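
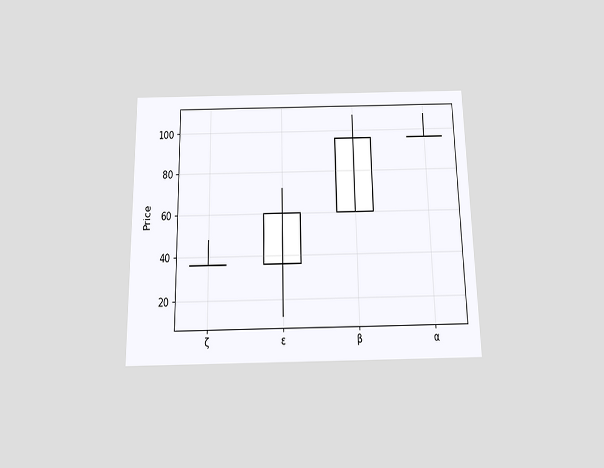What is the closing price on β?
The chart is viewed slightly from below. The β candle closes at 96.

96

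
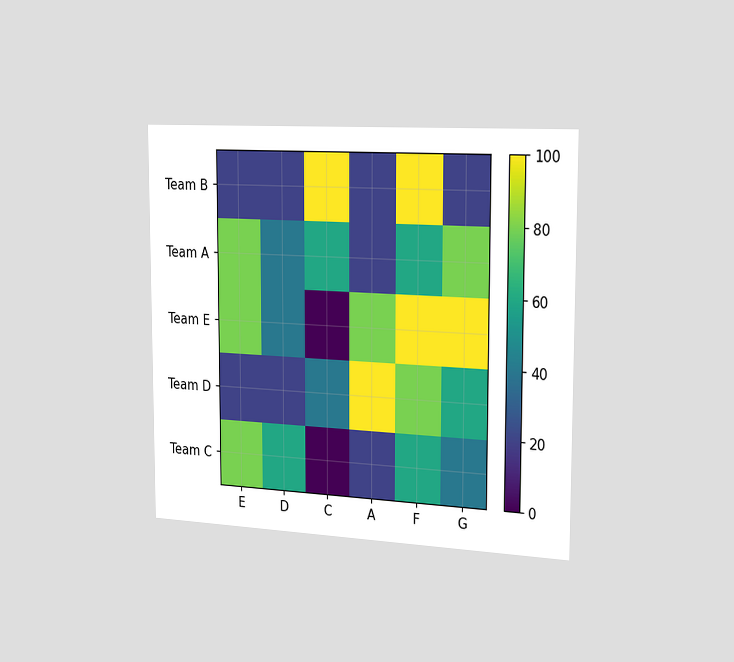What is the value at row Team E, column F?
The chart is viewed slightly from the right. Matching cell (Team E, F) against the colorbar gives 100.

100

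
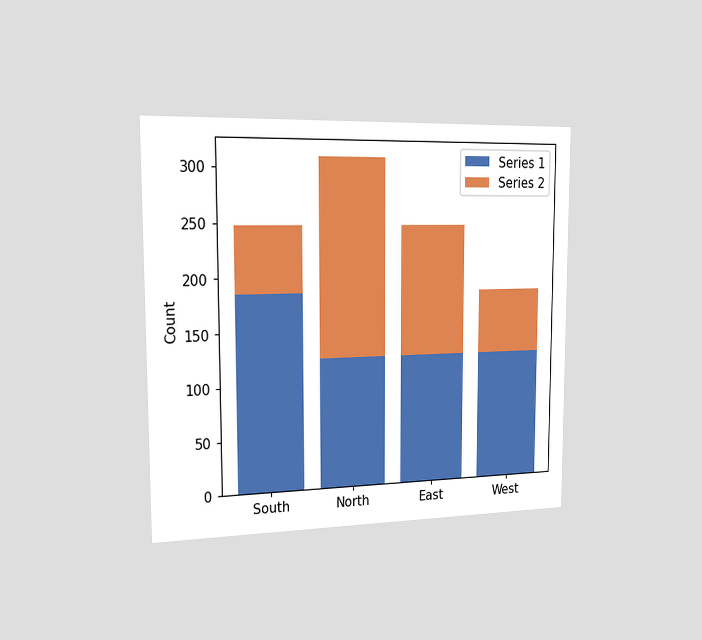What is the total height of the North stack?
310

The chart is viewed slightly from the left. The North stack's top reaches 310 on the y-axis.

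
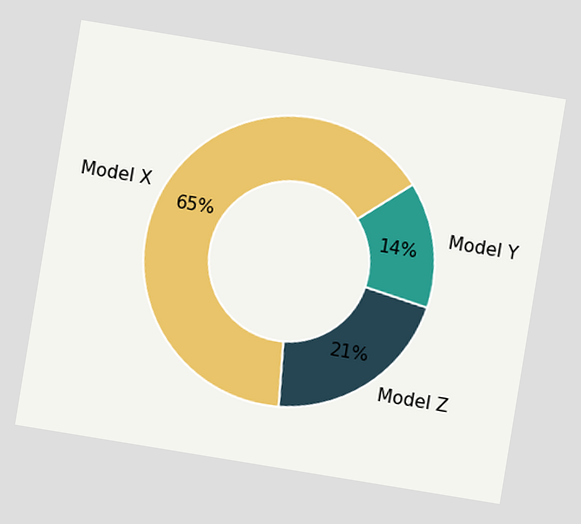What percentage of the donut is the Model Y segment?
14%

The chart is tilted about 9° clockwise. The Model Y segment takes up 14% of the ring.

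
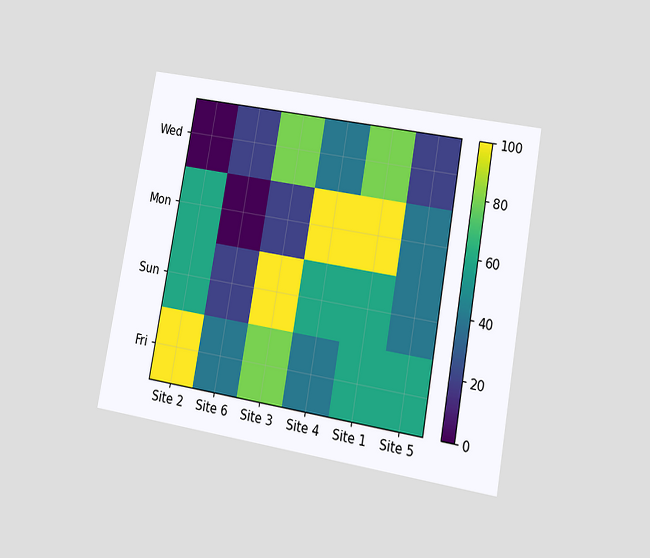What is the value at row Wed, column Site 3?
80

The chart is tilted about 10° clockwise and viewed at a slight angle. Matching cell (Wed, Site 3) against the colorbar gives 80.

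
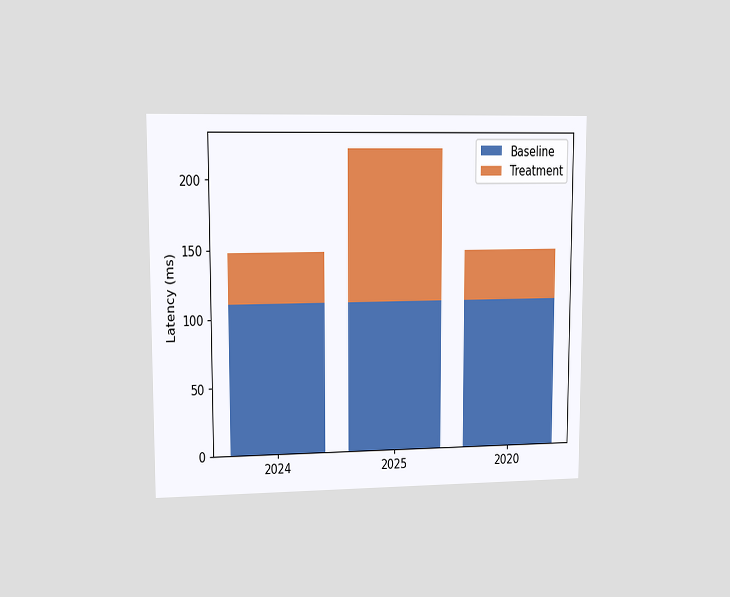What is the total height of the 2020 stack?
The chart is viewed at a slight angle. The 2020 stack's top reaches 148ms on the y-axis.

148ms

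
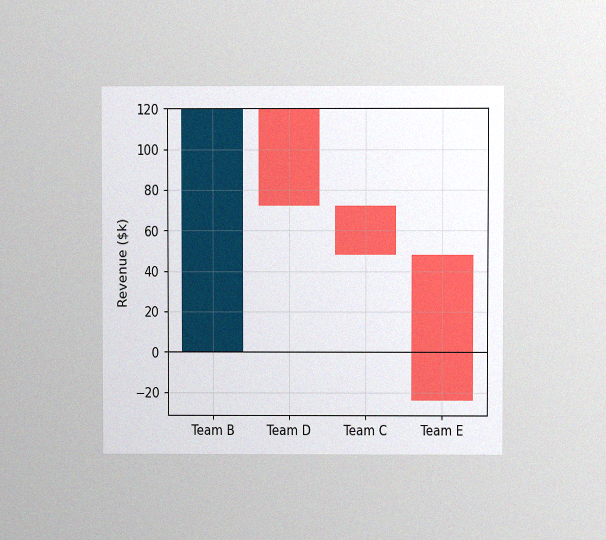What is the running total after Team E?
$-24k

The chart is viewed at a slight angle, with some photo noise. After Team E the running total reaches $-24k.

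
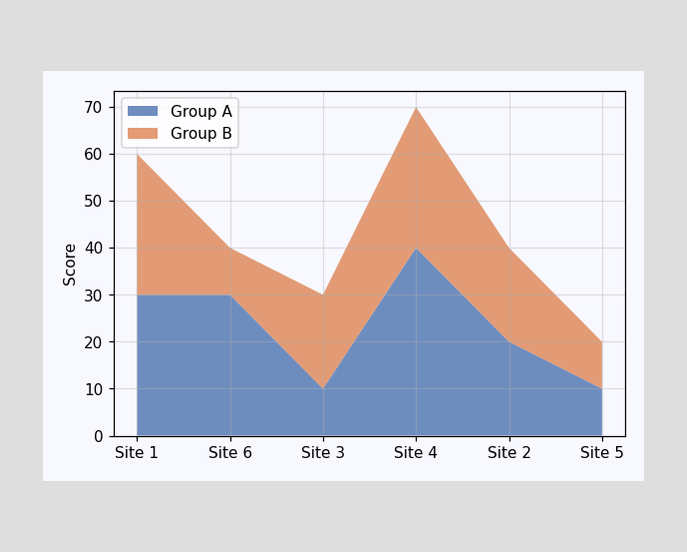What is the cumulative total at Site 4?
The stacked total at Site 4 reaches 70.

70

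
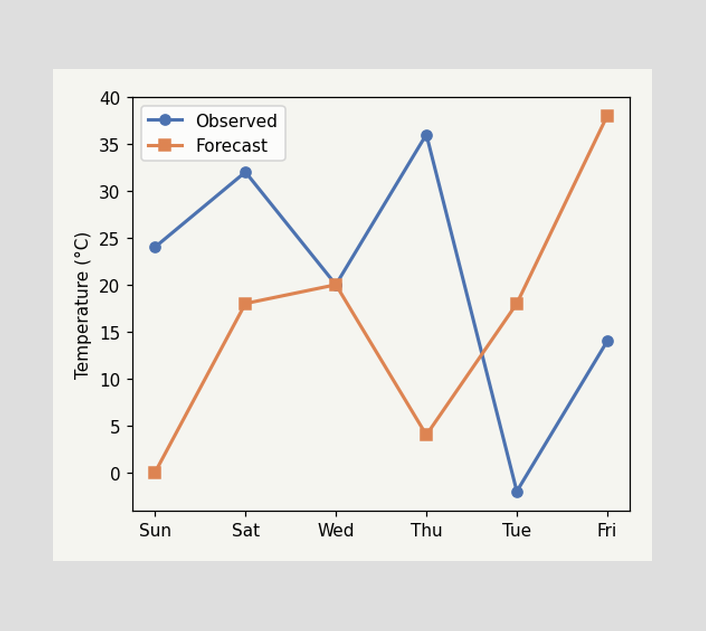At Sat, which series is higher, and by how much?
Observed, by 14°C

At Sat, Observed sits above the other line by 14°C.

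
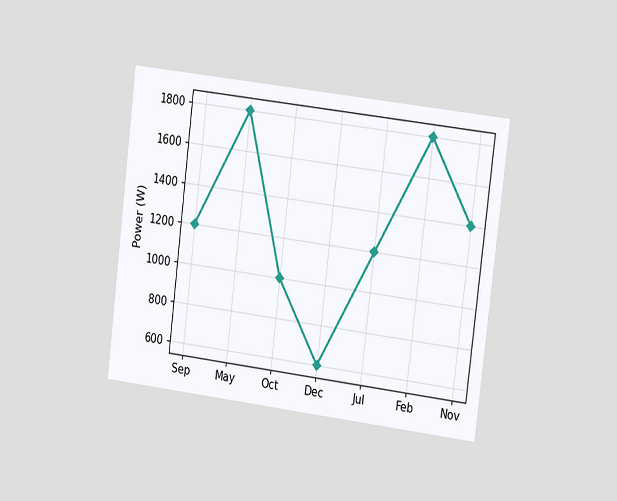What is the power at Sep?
The chart is tilted about 7° clockwise and viewed slightly from the right. At Sep, the line is at 1200W.

1200W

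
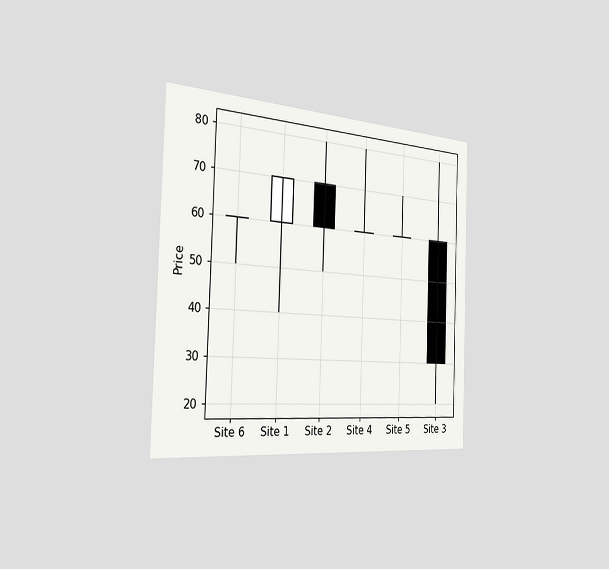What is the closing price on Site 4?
60

The chart is viewed slightly from the left. The Site 4 candle closes at 60.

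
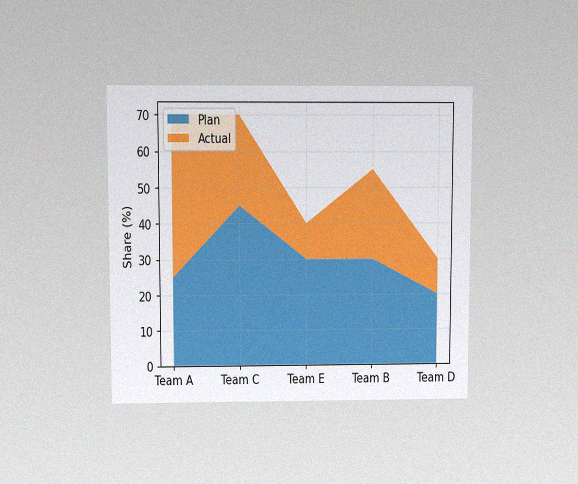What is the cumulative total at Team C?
The chart is viewed slightly from above, with some photo noise. The stacked total at Team C reaches 70%.

70%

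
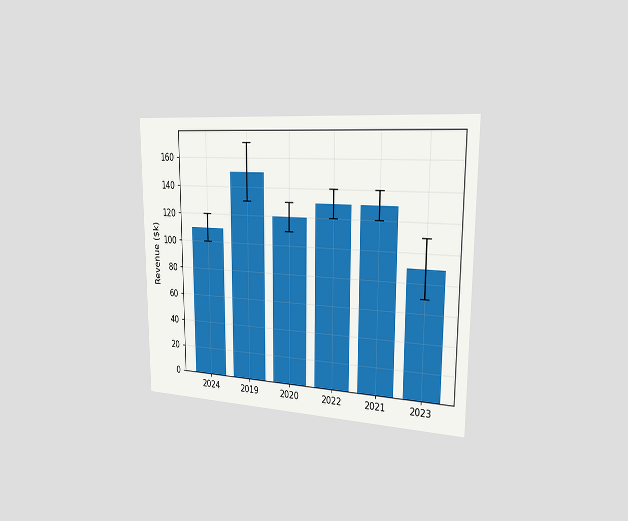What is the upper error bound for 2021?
The chart is viewed slightly from the right. The 2021 bar's upper whisker reaches $140k.

$140k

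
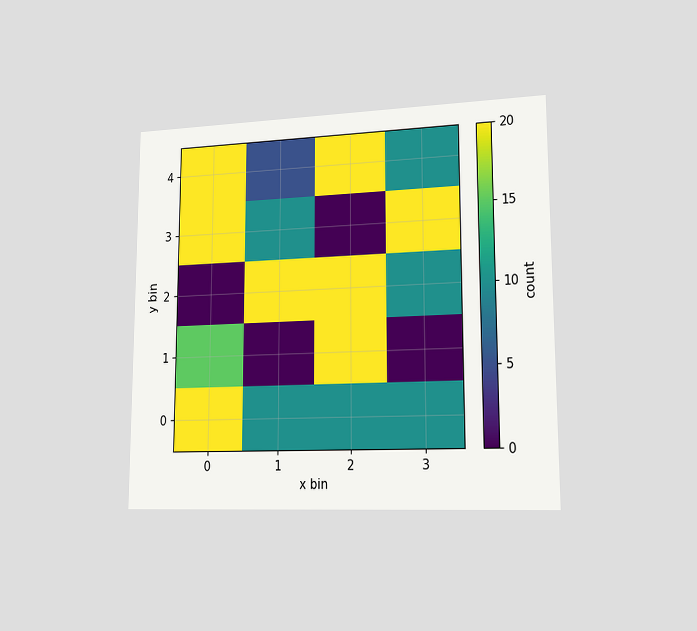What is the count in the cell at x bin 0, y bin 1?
15

The chart is viewed slightly from the right. Matching the cell (0, 1) against the colorbar gives 15.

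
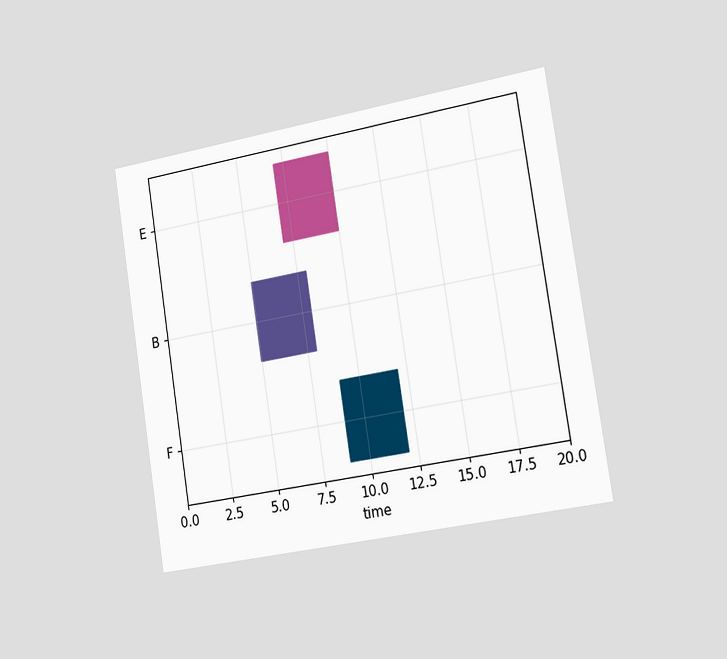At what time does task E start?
7

The chart is tilted about 9° counter-clockwise and viewed slightly from the right. The E bar begins at t=7.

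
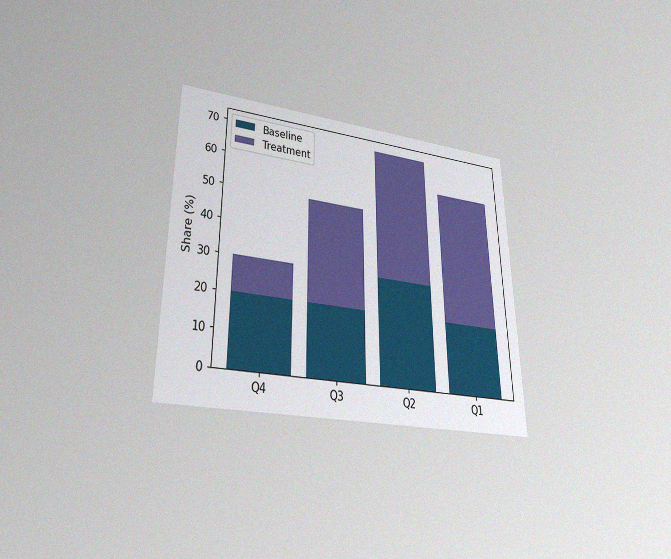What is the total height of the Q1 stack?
60%

The chart is viewed slightly from below, with some photo noise. The Q1 stack's top reaches 60% on the y-axis.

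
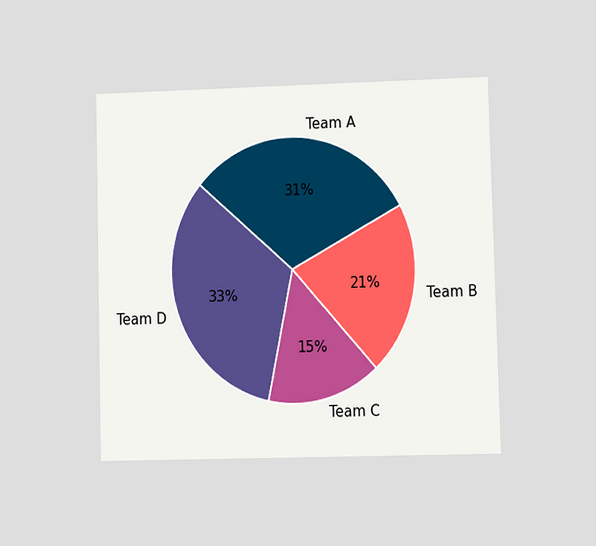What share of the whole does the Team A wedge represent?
The chart is viewed at a slight angle. The Team A slice takes up 31% of the pie.

31%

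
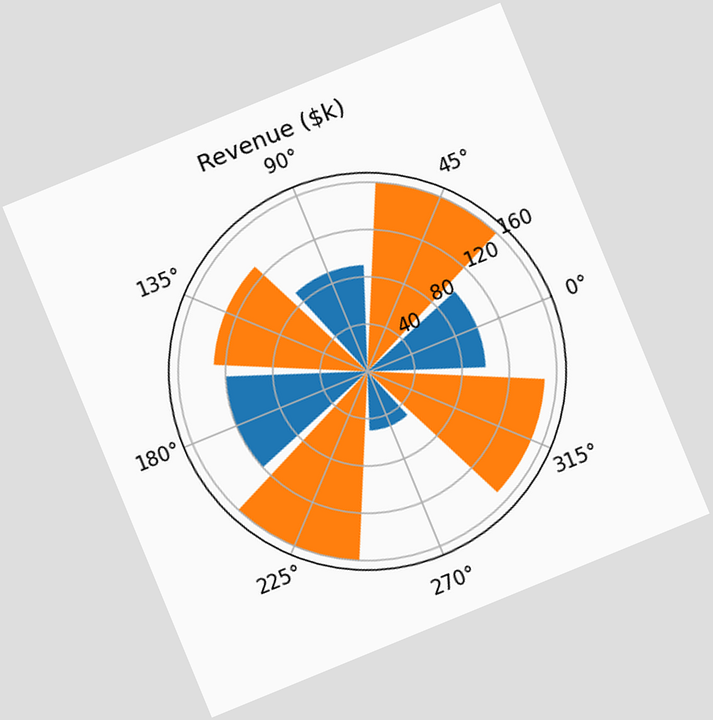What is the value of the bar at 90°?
The chart is tilted about 22° counter-clockwise. The bar at 90° reaches $90k on the radial axis.

$90k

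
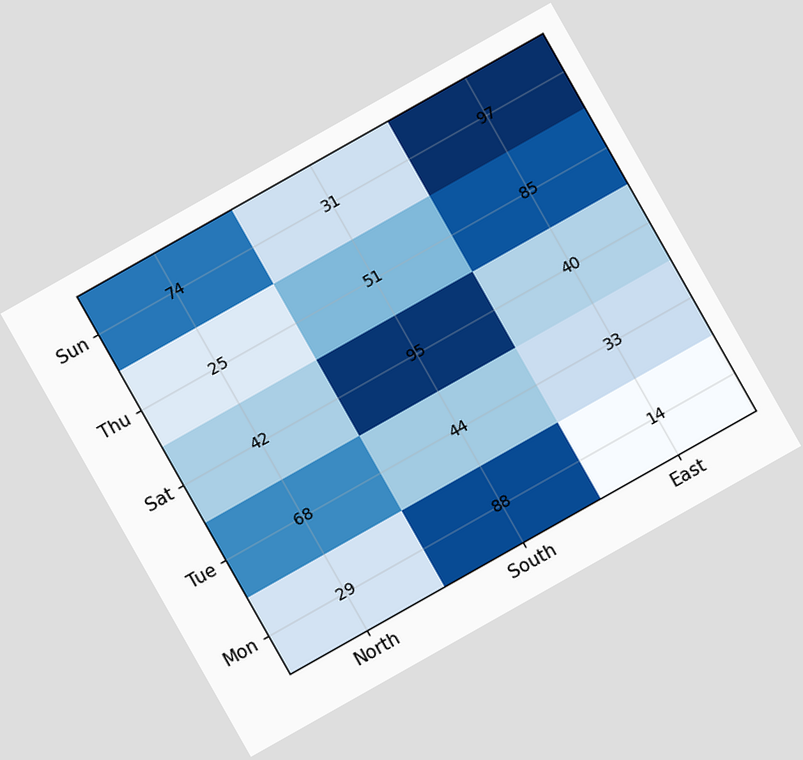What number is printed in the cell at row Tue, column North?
The chart is tilted about 29° counter-clockwise. The (Tue, North) cell reads 68.

68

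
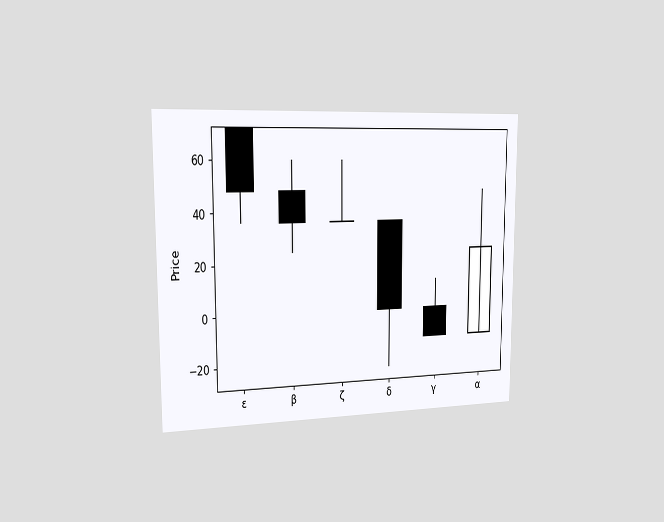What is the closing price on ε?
The chart is viewed slightly from the left. The ε candle closes at 48.

48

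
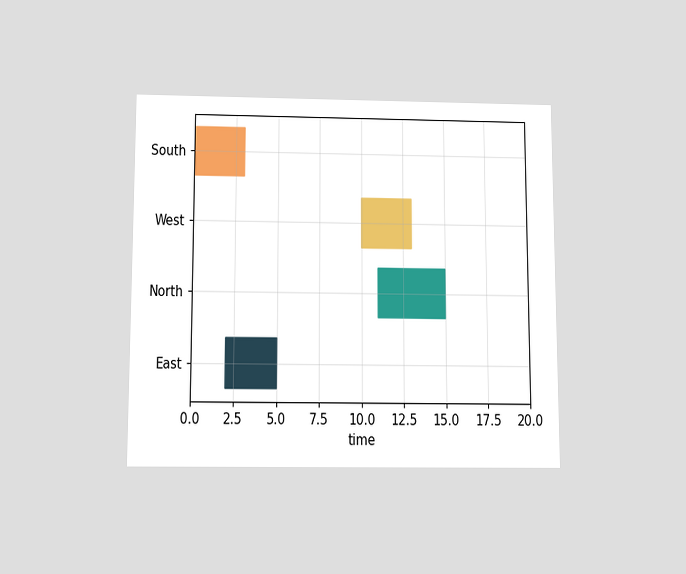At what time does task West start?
The chart is viewed slightly from below. The West bar begins at t=10.

10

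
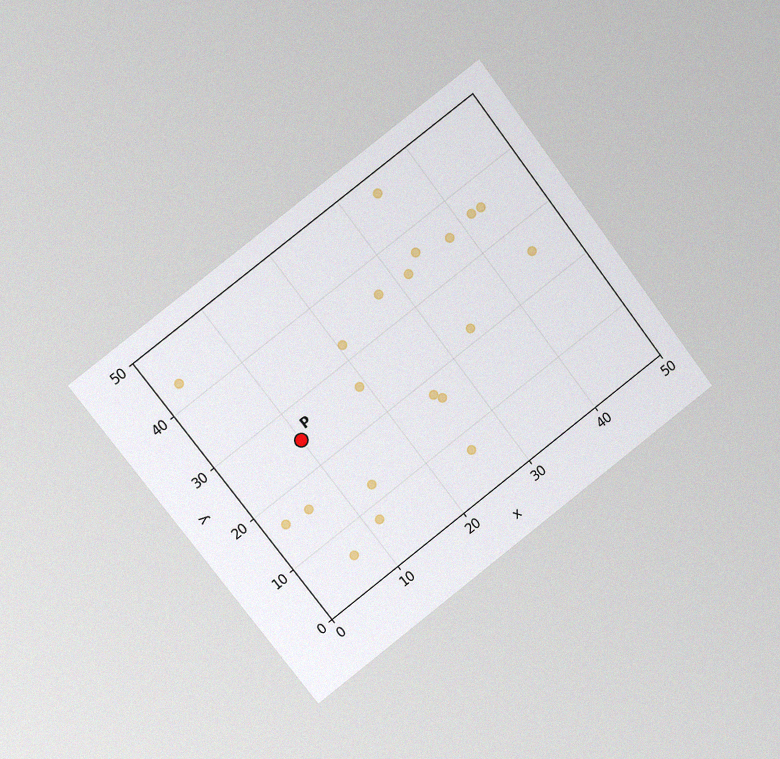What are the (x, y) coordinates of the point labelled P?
(10, 25)

The chart is tilted about 37° counter-clockwise and viewed at a slight angle, with some photo noise. Following the gridlines from P to each axis, P sits at (10, 25).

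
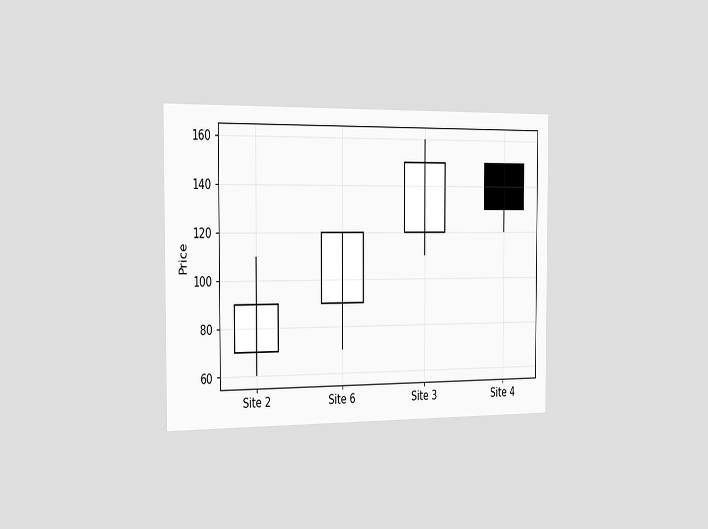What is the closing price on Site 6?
The chart is viewed slightly from the left. The Site 6 candle closes at 120.

120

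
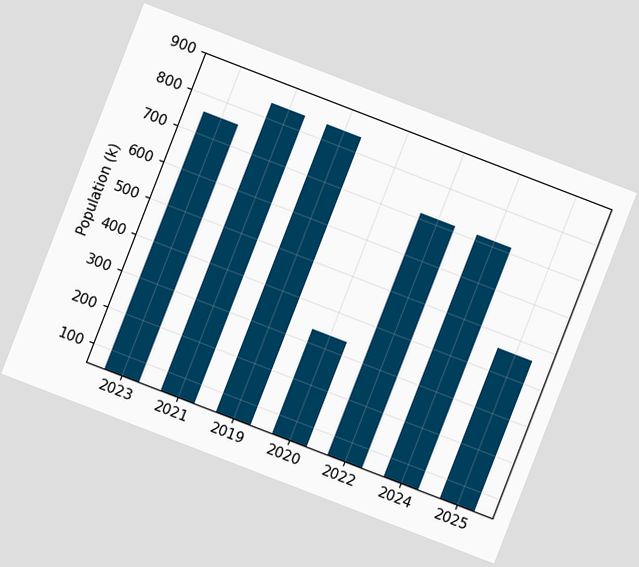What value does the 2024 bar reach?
714k

The chart is tilted about 21° clockwise. Reading along the chart's y-axis, the 2024 bar reaches 714k.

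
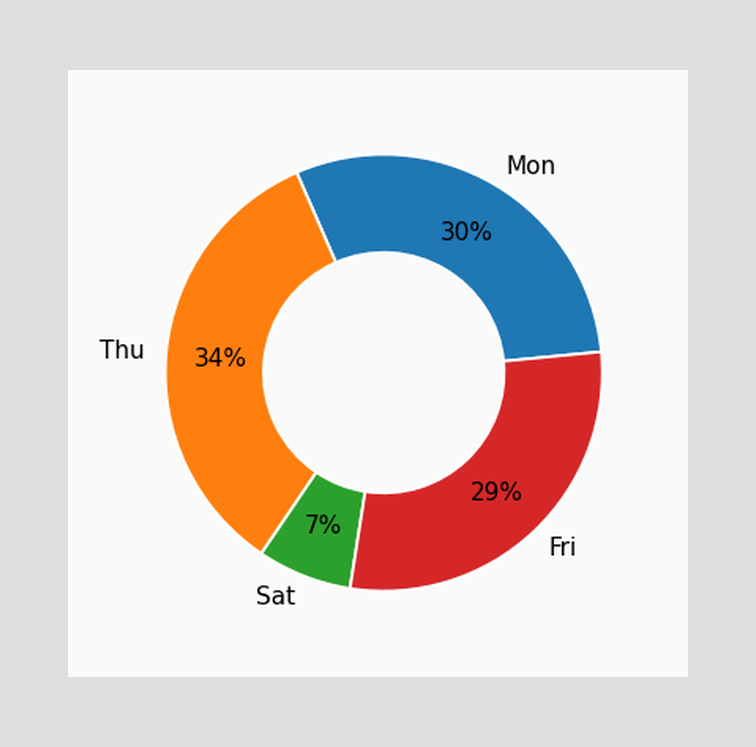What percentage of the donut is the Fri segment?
29%

The Fri segment takes up 29% of the ring.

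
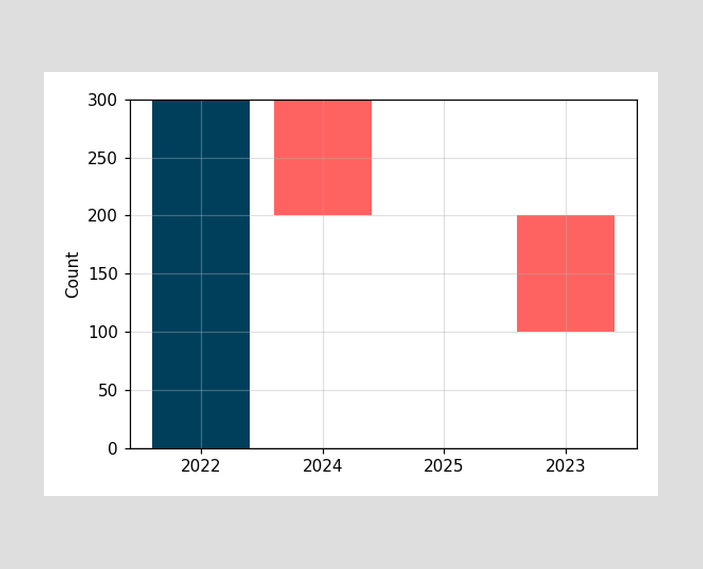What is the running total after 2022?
300

After 2022 the running total reaches 300.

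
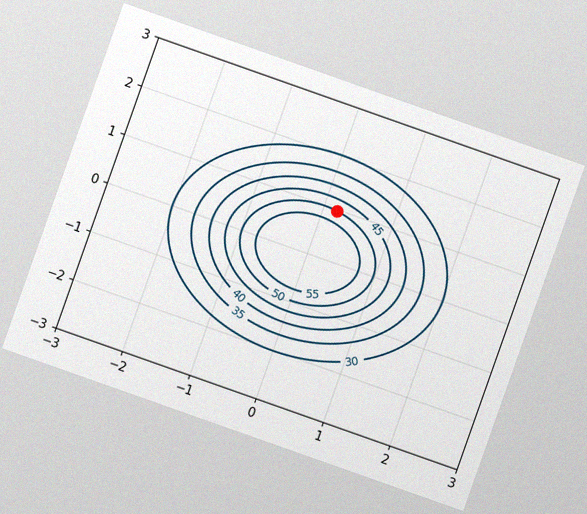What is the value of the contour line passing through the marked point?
50

The chart is tilted about 19° clockwise, with some photo noise. The marked point sits on the contour labelled 50.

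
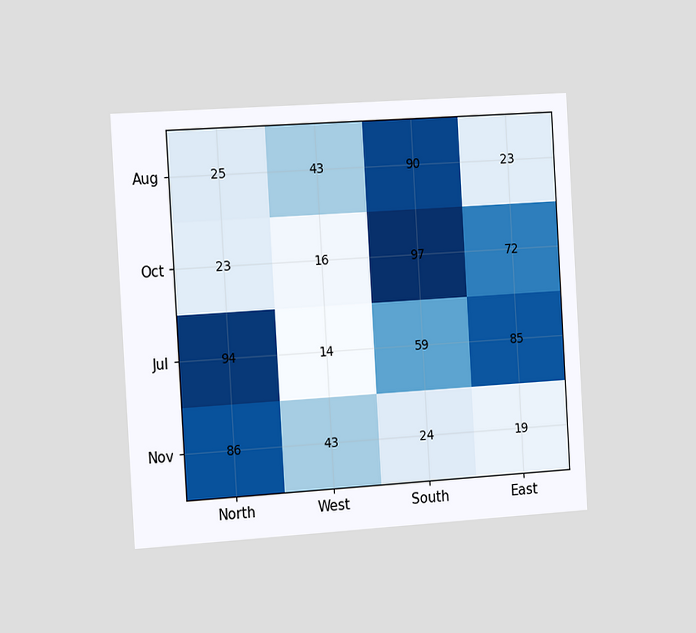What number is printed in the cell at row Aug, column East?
The chart is tilted about 3° counter-clockwise and viewed slightly from the left. The (Aug, East) cell reads 23.

23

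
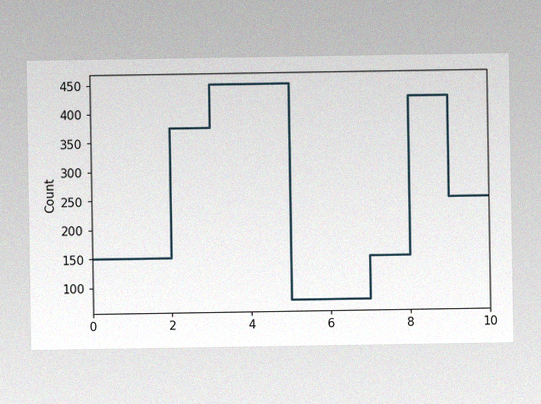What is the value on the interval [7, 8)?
The image has some photo noise and uneven lighting. On [7, 8) the step sits at 150.

150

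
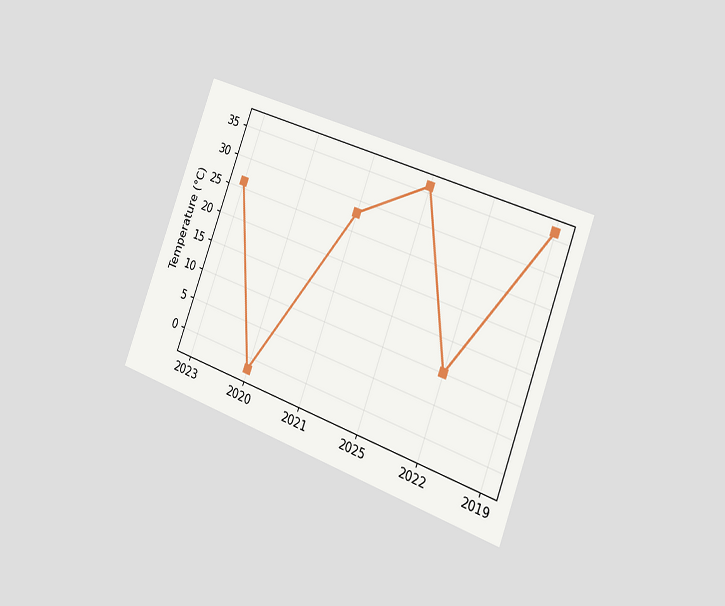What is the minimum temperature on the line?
-2°C

The chart is tilted about 20° clockwise and viewed slightly from the right. The lowest point is at 2020, and reading across to the y-axis gives -2°C.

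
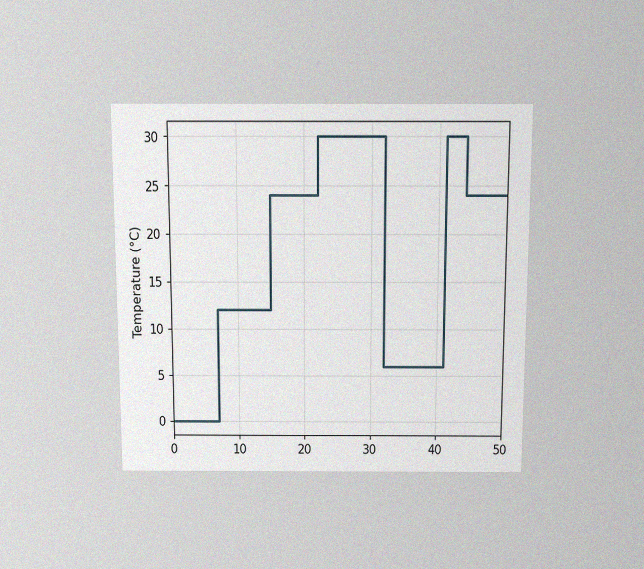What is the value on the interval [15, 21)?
24°C

The chart is viewed slightly from above, with some photo noise. On [15, 21) the step sits at 24°C.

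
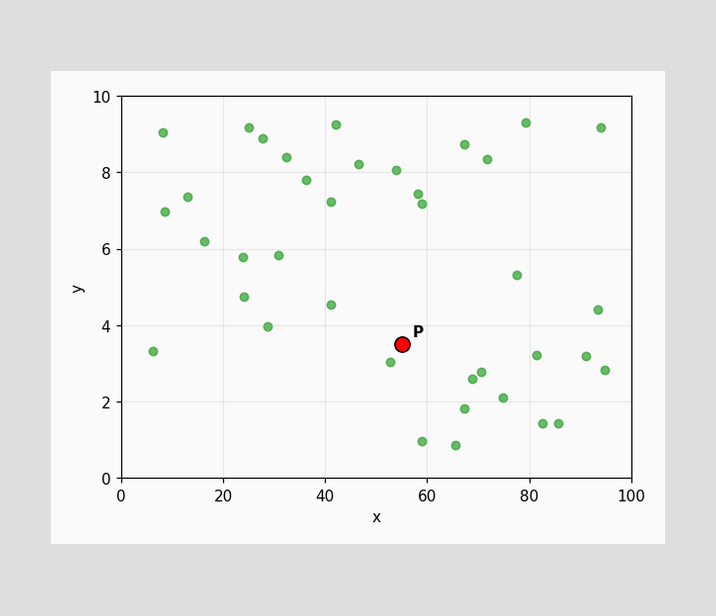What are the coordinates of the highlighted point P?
Following the gridlines from P to each axis, P sits at (55, 3.5).

(55, 3.5)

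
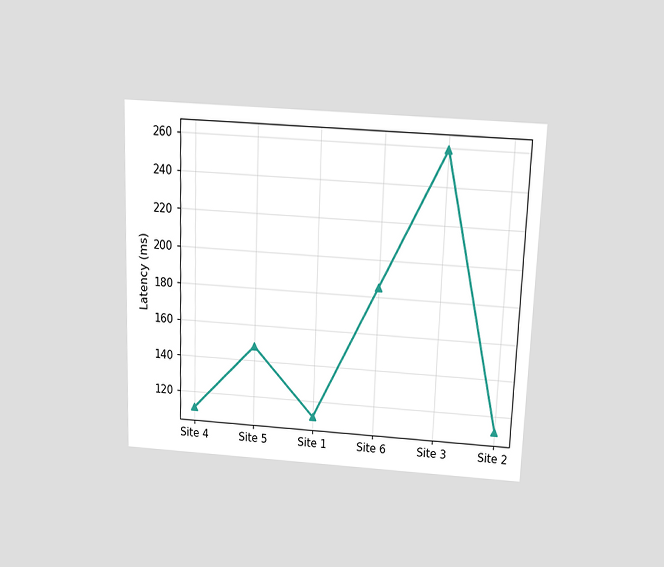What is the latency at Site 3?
259ms

The chart is tilted about 2° clockwise and viewed slightly from above. At Site 3, the line is at 259ms.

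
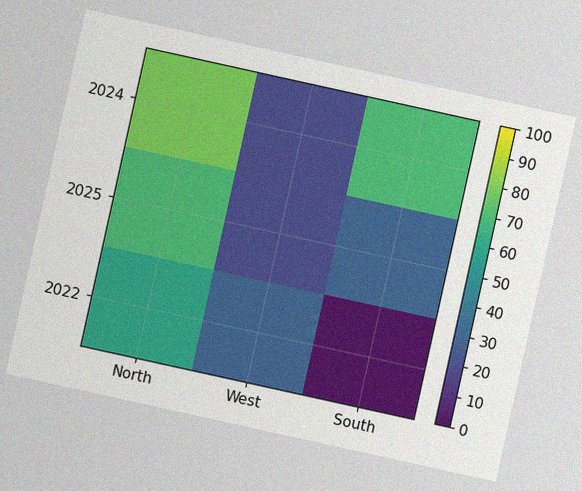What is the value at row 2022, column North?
The chart is tilted about 12° clockwise, with some photo noise. Matching cell (2022, North) against the colorbar gives 60.

60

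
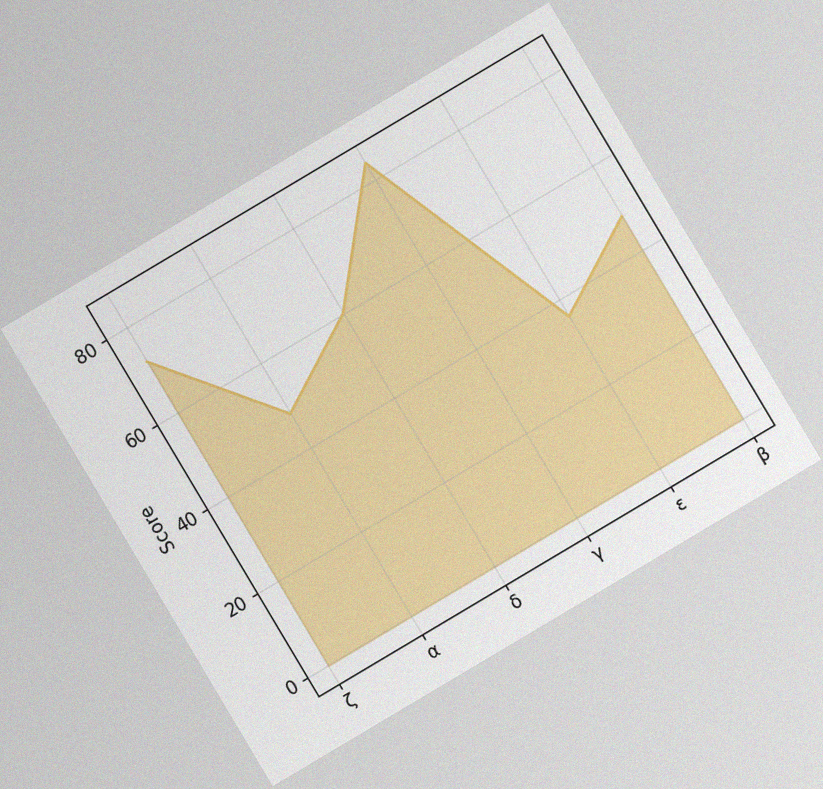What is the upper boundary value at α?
The chart is tilted about 31° counter-clockwise, with some photo noise. At α the upper boundary is at 48.

48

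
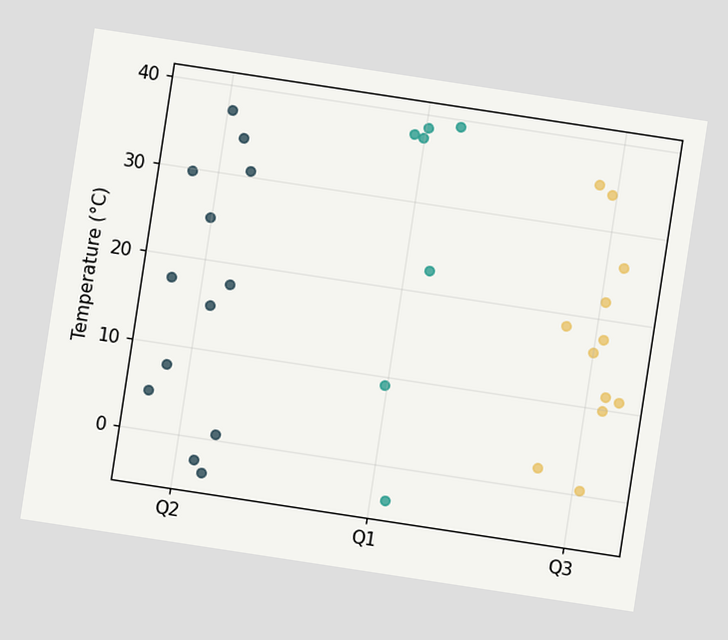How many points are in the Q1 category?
7

The chart is tilted about 9° clockwise. Counting the markers in the Q1 column gives 7.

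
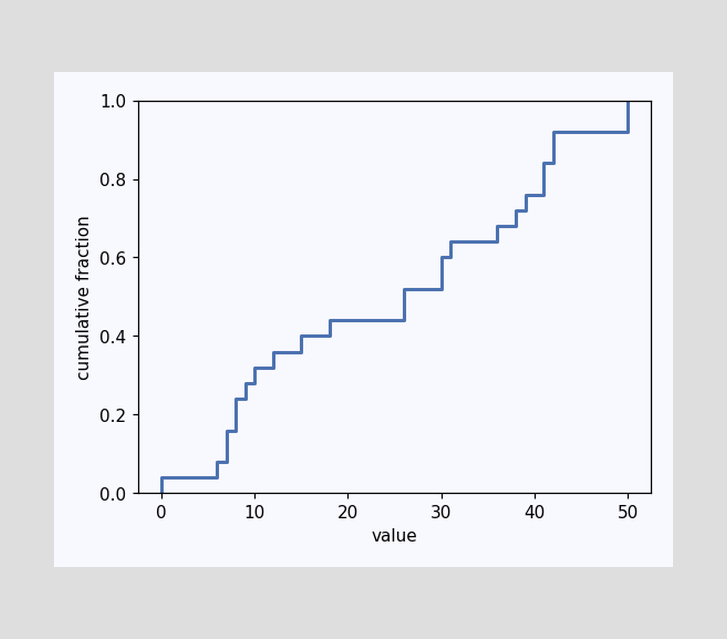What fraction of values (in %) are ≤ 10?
At x=10 the ECDF step is at 32%.

32%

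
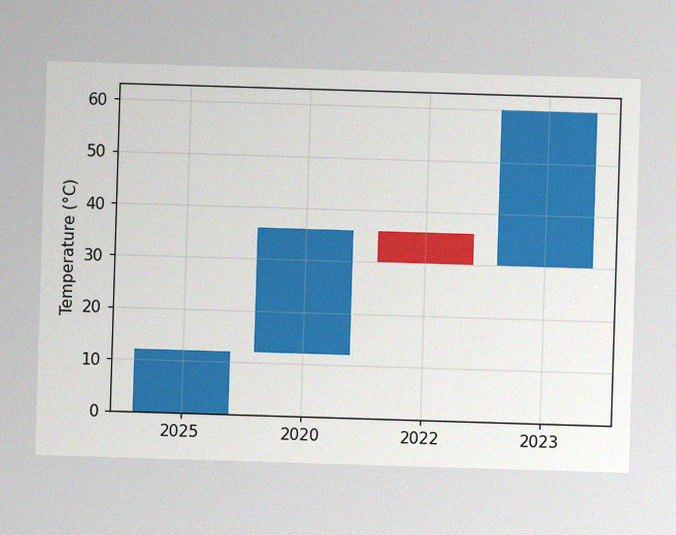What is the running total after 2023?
60°C

The image has some photo noise and uneven lighting. After 2023 the running total reaches 60°C.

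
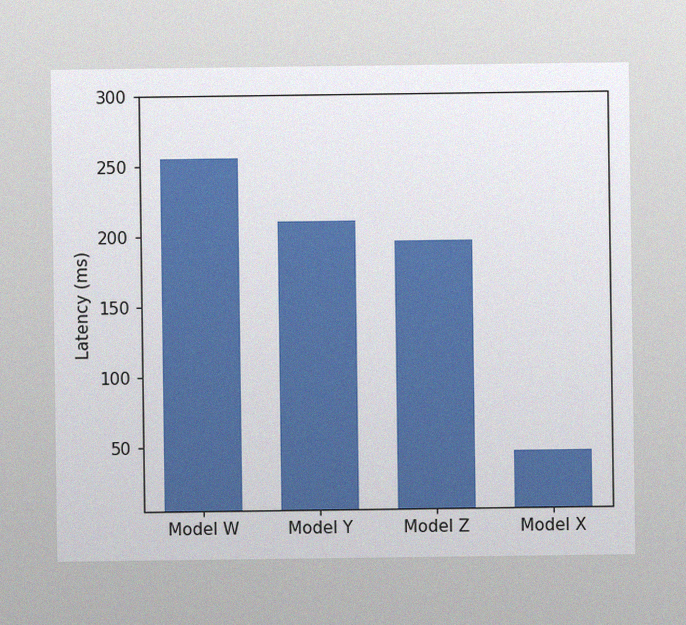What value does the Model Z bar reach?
The image has some photo noise and uneven lighting. Reading along the chart's y-axis, the Model Z bar reaches 195ms.

195ms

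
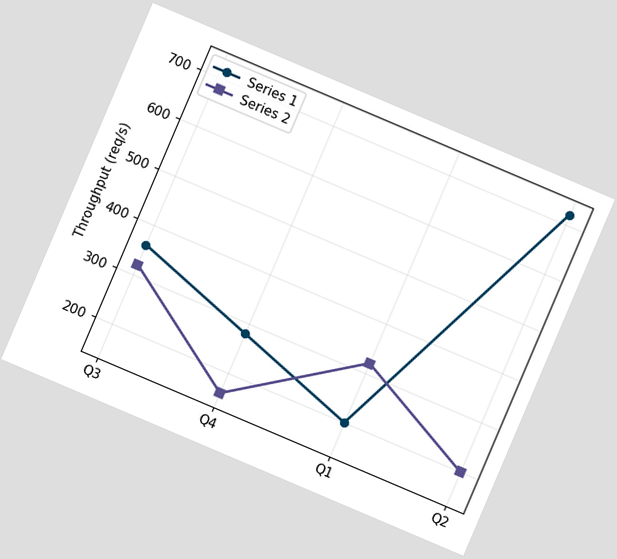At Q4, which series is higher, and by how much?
The chart is tilted about 23° clockwise. At Q4, Series 1 sits above the other line by 120req/s.

Series 1, by 120req/s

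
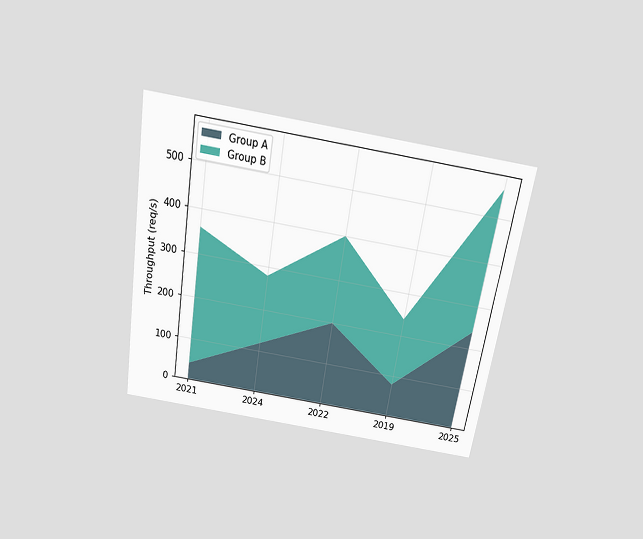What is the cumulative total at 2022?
400req/s

The chart is tilted about 9° clockwise and viewed slightly from above. The stacked total at 2022 reaches 400req/s.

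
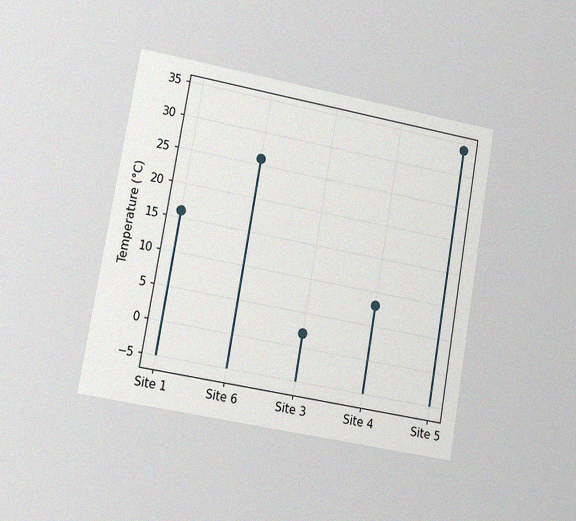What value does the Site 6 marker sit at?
26°C

The chart is tilted about 10° clockwise and viewed at a slight angle, with some photo noise. The Site 6 marker sits at 26°C.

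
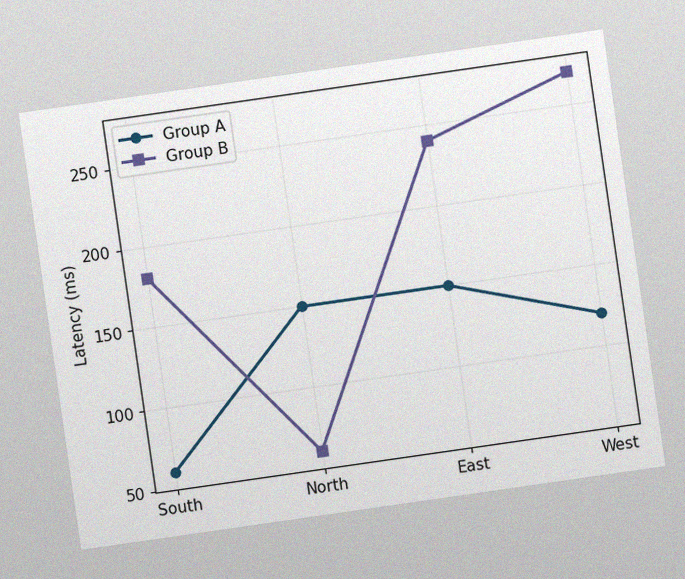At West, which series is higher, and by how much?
Group B, by 150ms

The chart is tilted about 8° counter-clockwise, with some photo noise. At West, Group B sits above the other line by 150ms.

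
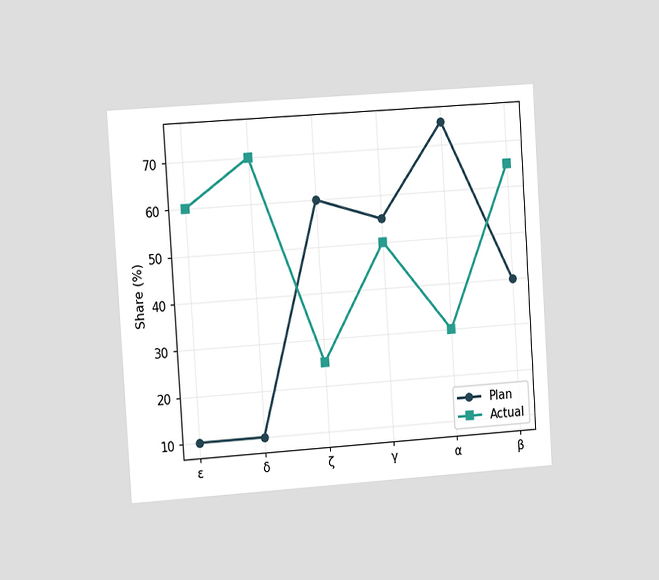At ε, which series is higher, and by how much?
The chart is tilted about 4° counter-clockwise and viewed slightly from the left. At ε, Actual sits above the other line by 50%.

Actual, by 50%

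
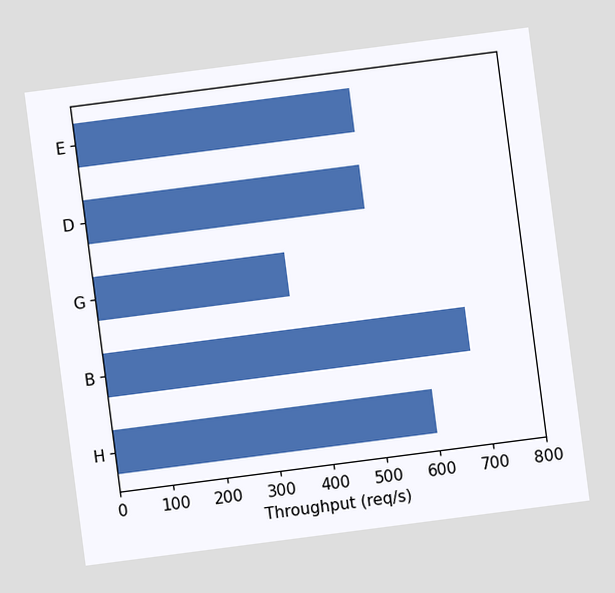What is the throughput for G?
The chart is tilted about 7° counter-clockwise. Reading along the chart's x-axis, the G bar reaches 360req/s.

360req/s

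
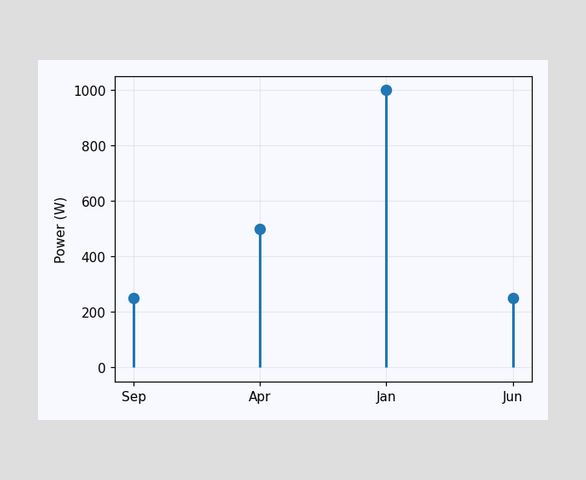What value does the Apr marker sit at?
The Apr marker sits at 500W.

500W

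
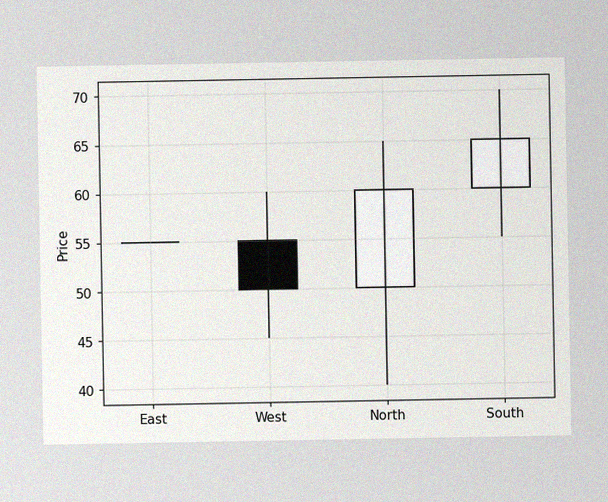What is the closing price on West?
The image has some photo noise and uneven lighting. The West candle closes at 50.

50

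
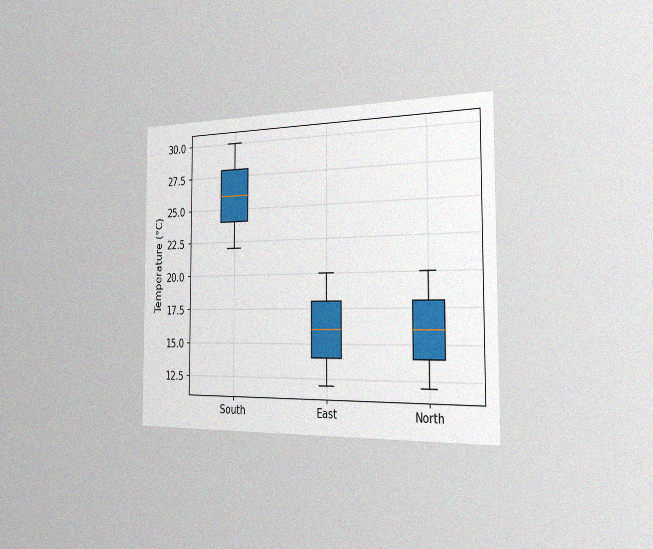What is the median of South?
The chart is viewed slightly from the right, with some photo noise. The median line in the South box sits at 26°C.

26°C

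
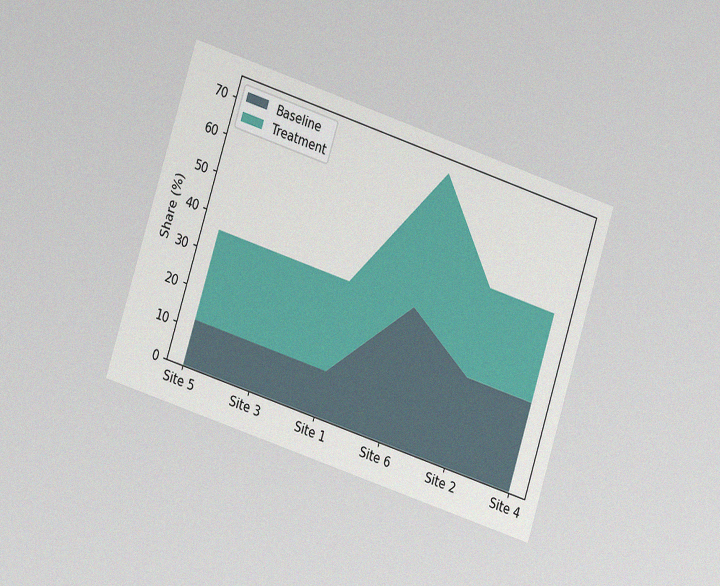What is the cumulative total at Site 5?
36%

The chart is tilted about 18° clockwise and viewed at a slight angle, with some photo noise. The stacked total at Site 5 reaches 36%.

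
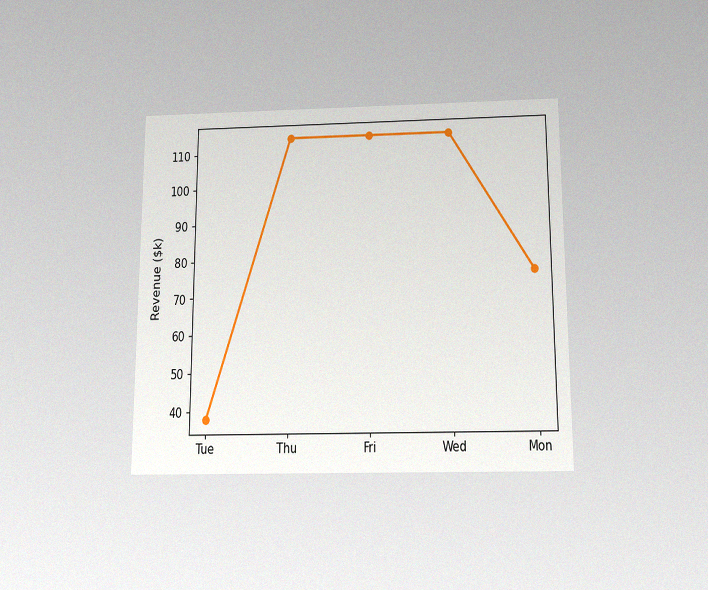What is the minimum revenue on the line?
The chart is viewed slightly from below, with some photo noise. The lowest point is at Tue, and reading across to the y-axis gives $38k.

$38k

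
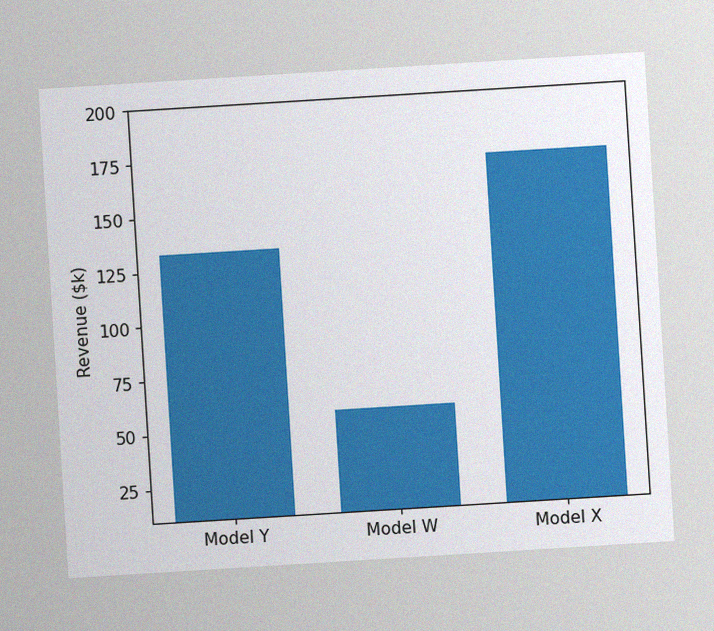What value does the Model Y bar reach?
The chart is tilted about 4° counter-clockwise, with some photo noise. Reading along the chart's y-axis, the Model Y bar reaches $133k.

$133k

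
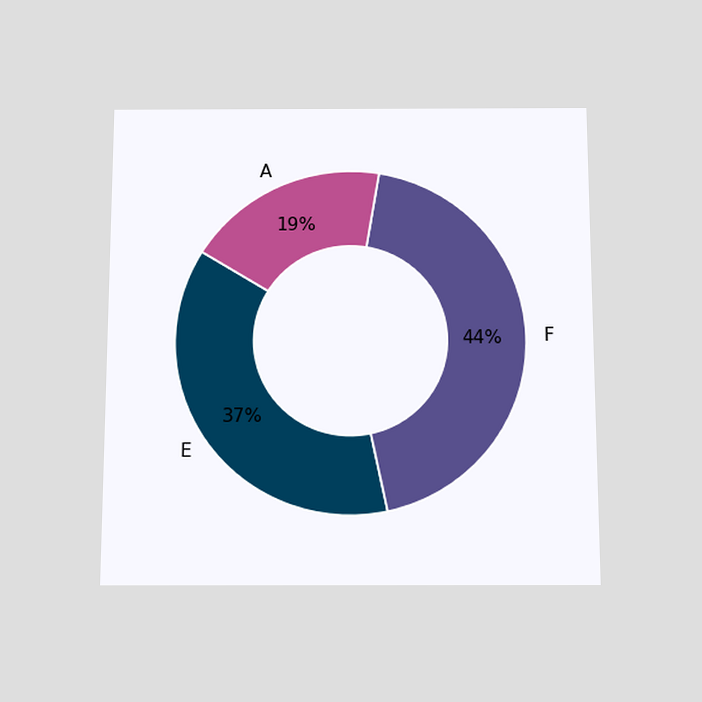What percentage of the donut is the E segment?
The chart is viewed slightly from below. The E segment takes up 37% of the ring.

37%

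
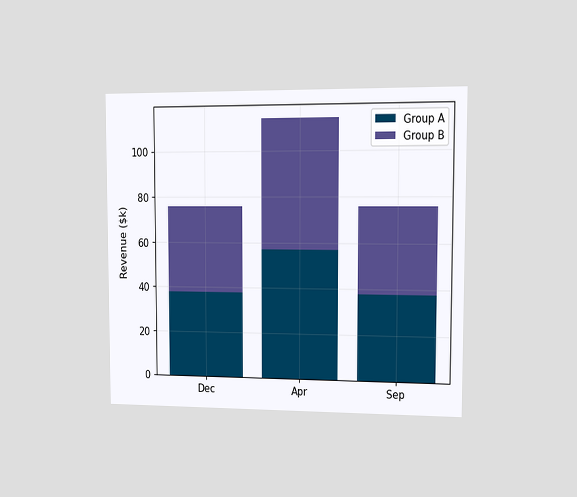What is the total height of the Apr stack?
The chart is viewed slightly from the right. The Apr stack's top reaches $114k on the y-axis.

$114k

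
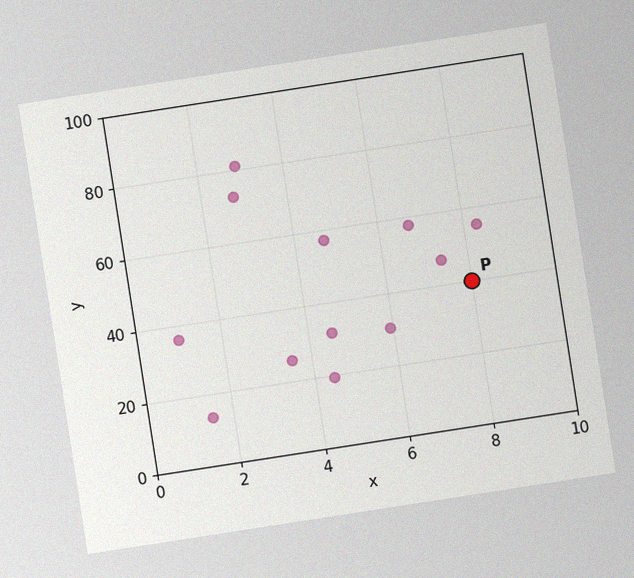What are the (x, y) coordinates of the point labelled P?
The chart is tilted about 9° counter-clockwise, with some photo noise. Following the gridlines from P to each axis, P sits at (8, 40).

(8, 40)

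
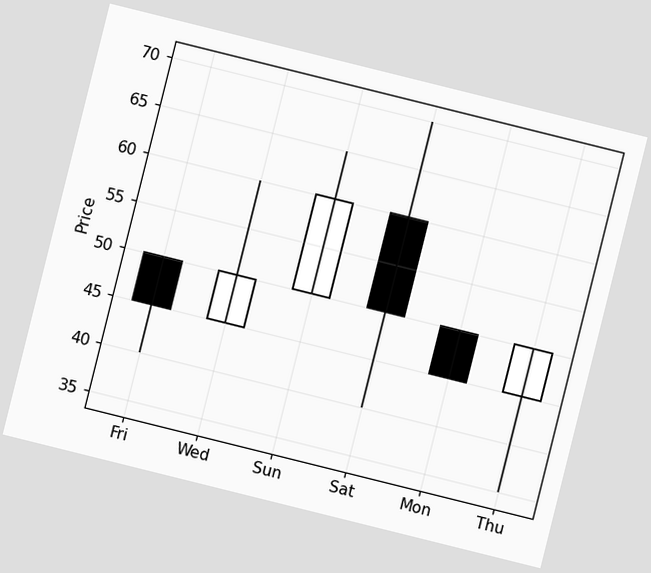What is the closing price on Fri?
45

The chart is tilted about 14° clockwise. The Fri candle closes at 45.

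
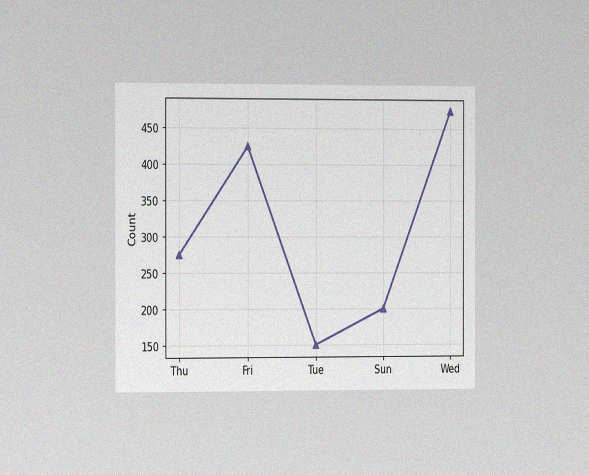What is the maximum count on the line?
The chart is viewed at a slight angle, with some photo noise. The highest point is at Wed, and reading across to the y-axis gives 475.

475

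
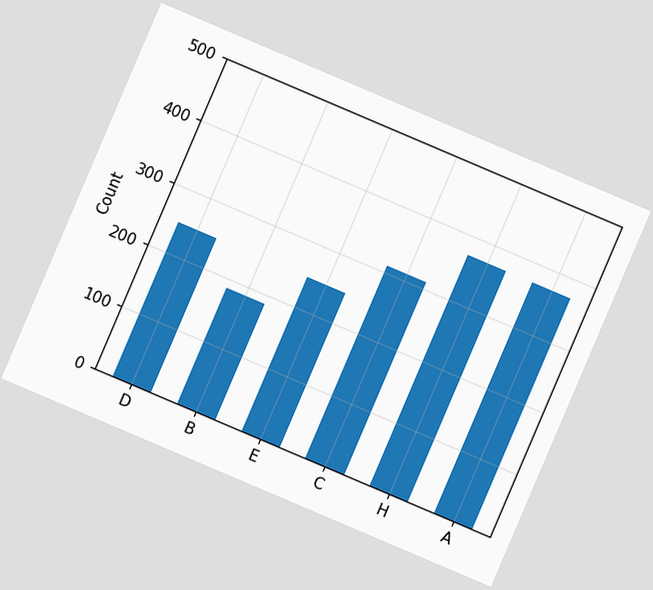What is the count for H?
372

The chart is tilted about 23° clockwise. Reading along the chart's y-axis, the H bar reaches 372.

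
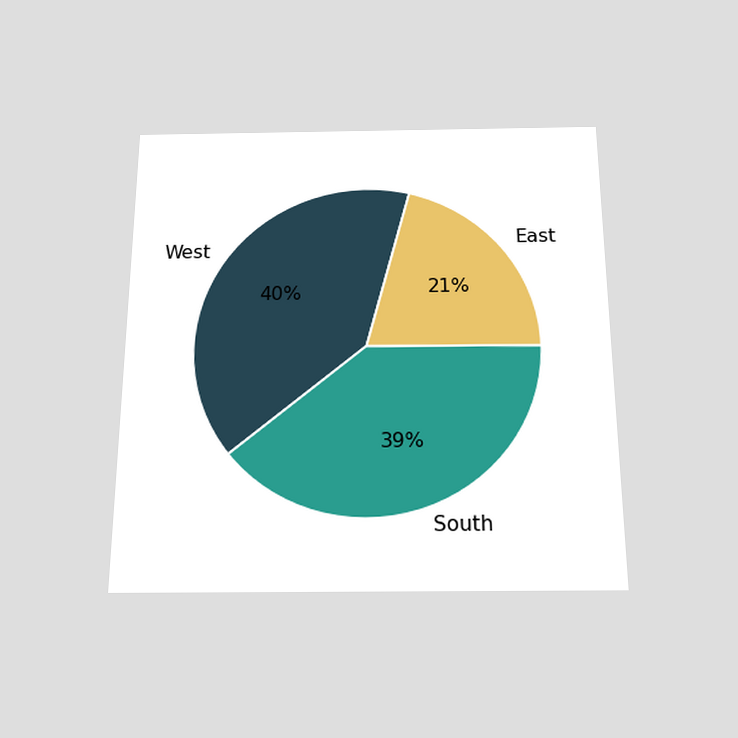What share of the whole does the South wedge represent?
The chart is viewed slightly from below. The South slice takes up 39% of the pie.

39%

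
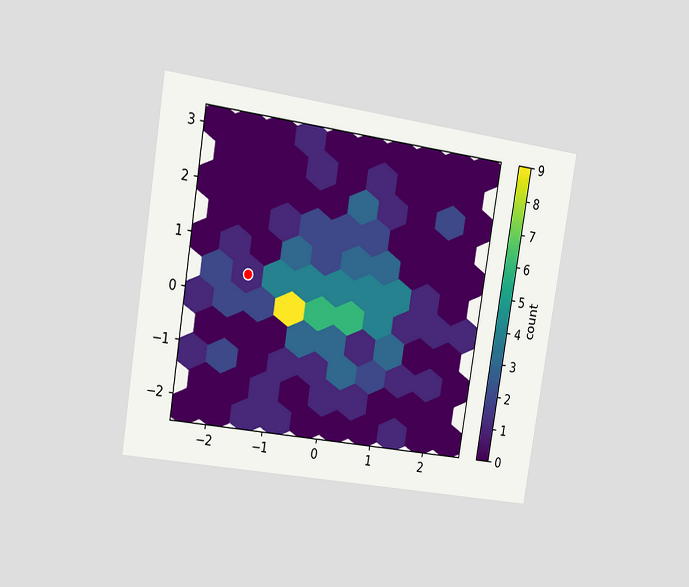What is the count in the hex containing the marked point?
The chart is tilted about 9° clockwise and viewed slightly from the left. The marked hex reads 1 on the colorbar.

1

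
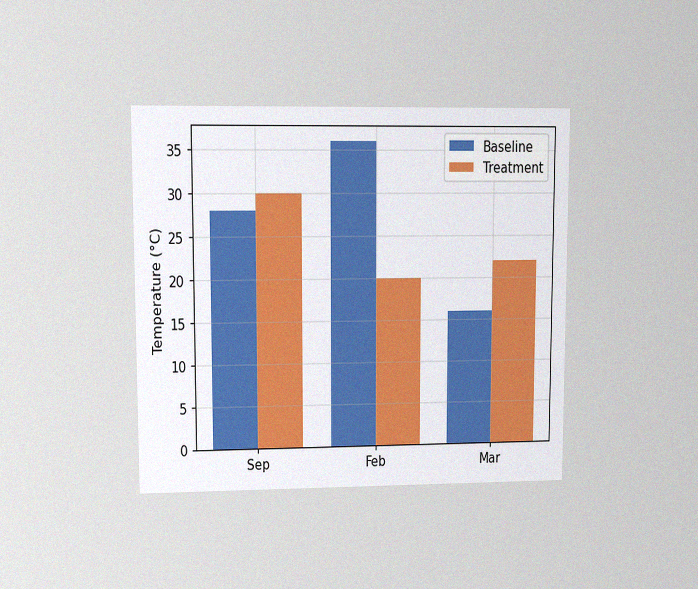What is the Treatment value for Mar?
22°C

The chart is viewed at a slight angle, with some photo noise. The Treatment bar at Mar reaches 22°C on the y-axis.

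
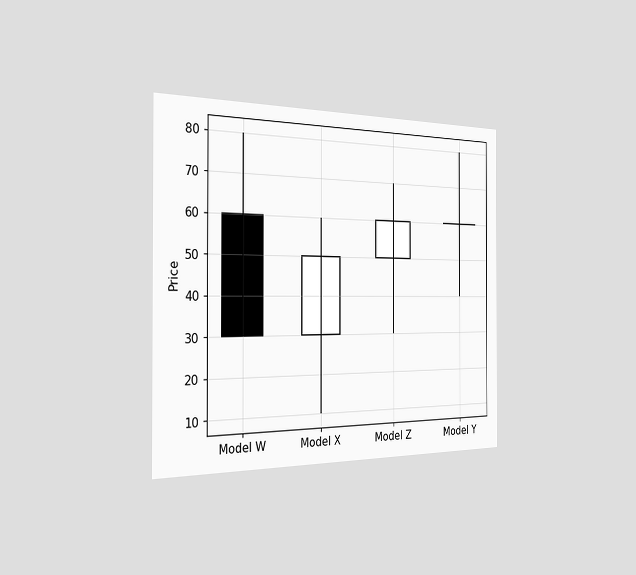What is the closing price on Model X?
The chart is viewed slightly from the left. The Model X candle closes at 50.

50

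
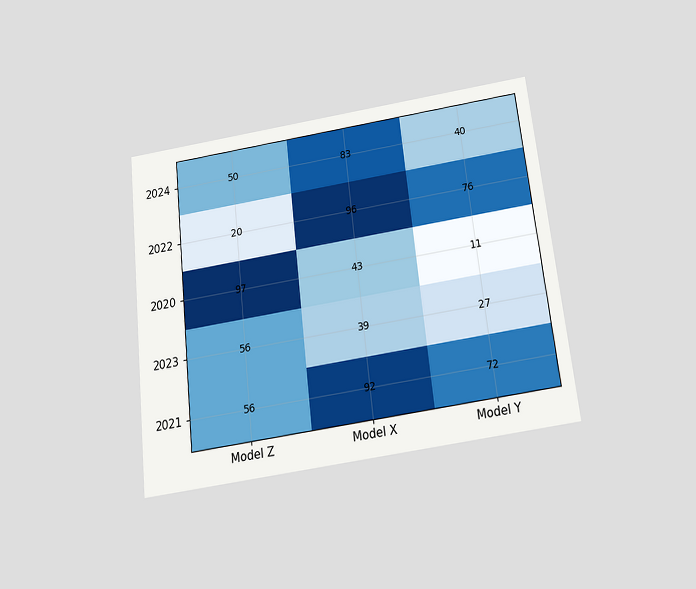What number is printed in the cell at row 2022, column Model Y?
76

The chart is tilted about 6° counter-clockwise and viewed slightly from below. The (2022, Model Y) cell reads 76.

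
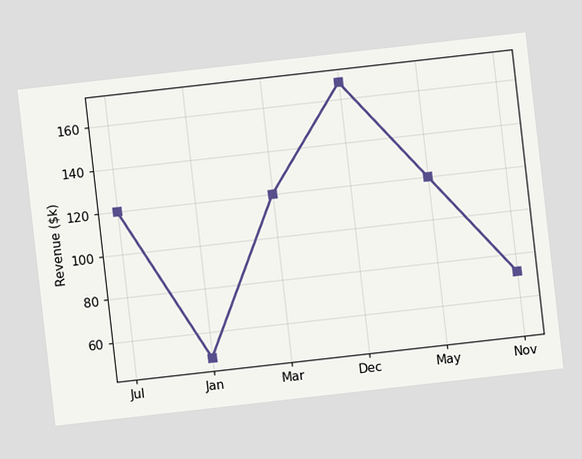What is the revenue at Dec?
$168k

The chart is tilted about 6° counter-clockwise. At Dec, the line is at $168k.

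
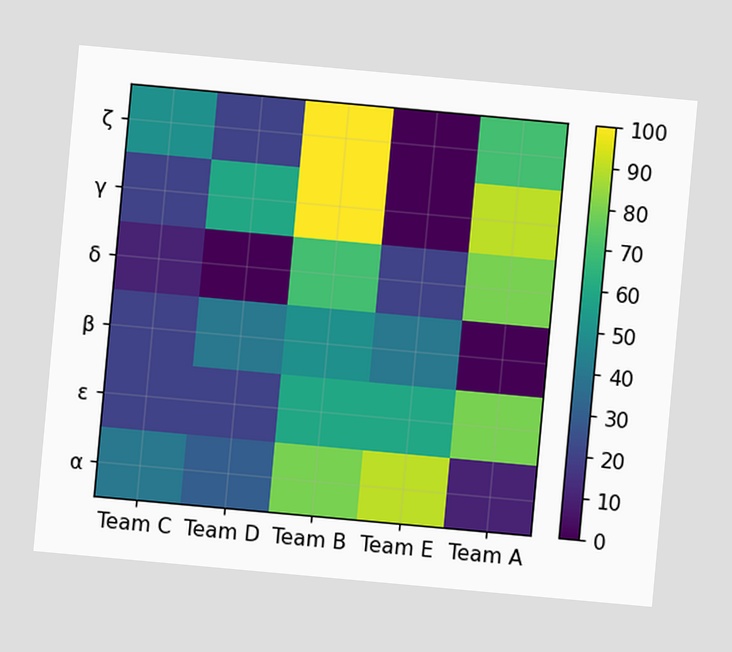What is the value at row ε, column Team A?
80

The chart is tilted about 5° clockwise. Matching cell (ε, Team A) against the colorbar gives 80.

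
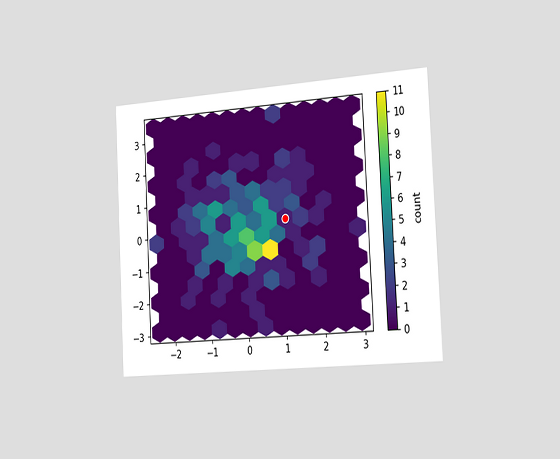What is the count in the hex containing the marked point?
The chart is tilted about 3° counter-clockwise and viewed slightly from the right. The marked hex reads 1 on the colorbar.

1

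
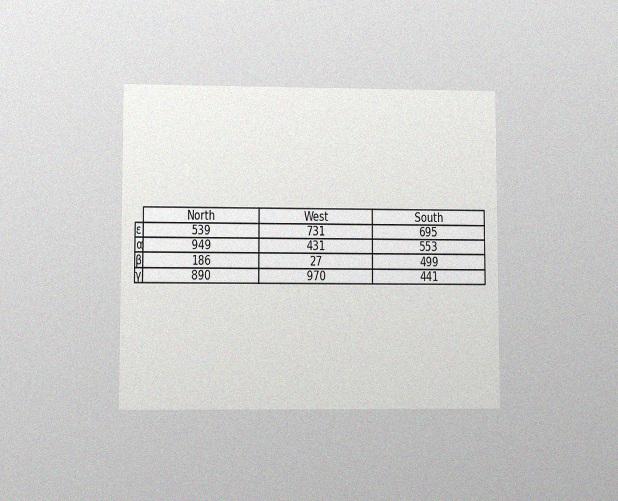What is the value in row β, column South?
499

The chart is viewed at a slight angle, with some photo noise. The (β, South) cell reads 499.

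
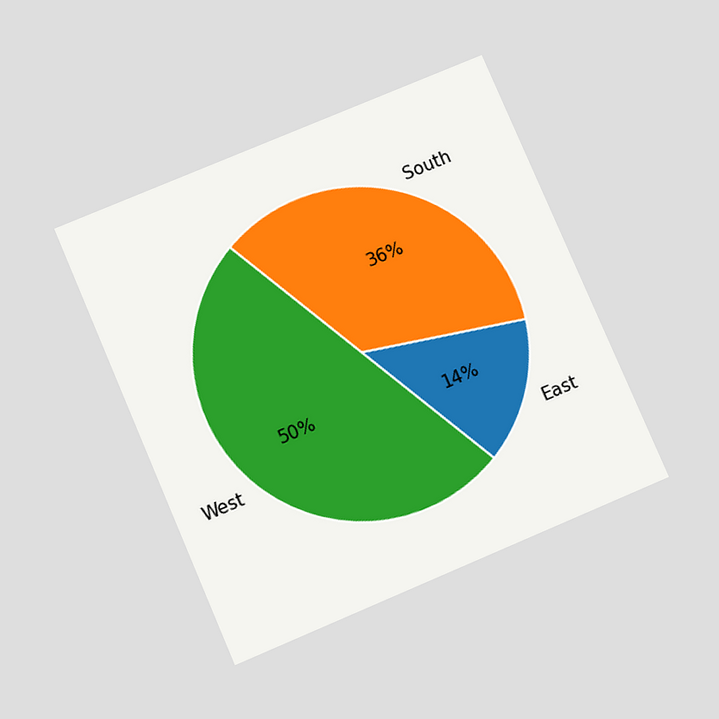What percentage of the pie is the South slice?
The chart is tilted about 23° counter-clockwise and viewed slightly from below. The South slice takes up 36% of the pie.

36%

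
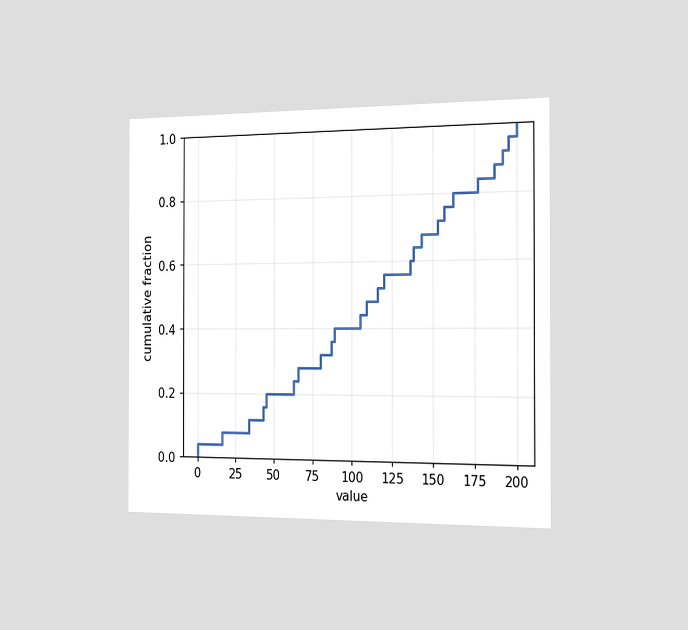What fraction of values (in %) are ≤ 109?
The chart is viewed slightly from the right. At x=109 the ECDF step is at 48%.

48%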